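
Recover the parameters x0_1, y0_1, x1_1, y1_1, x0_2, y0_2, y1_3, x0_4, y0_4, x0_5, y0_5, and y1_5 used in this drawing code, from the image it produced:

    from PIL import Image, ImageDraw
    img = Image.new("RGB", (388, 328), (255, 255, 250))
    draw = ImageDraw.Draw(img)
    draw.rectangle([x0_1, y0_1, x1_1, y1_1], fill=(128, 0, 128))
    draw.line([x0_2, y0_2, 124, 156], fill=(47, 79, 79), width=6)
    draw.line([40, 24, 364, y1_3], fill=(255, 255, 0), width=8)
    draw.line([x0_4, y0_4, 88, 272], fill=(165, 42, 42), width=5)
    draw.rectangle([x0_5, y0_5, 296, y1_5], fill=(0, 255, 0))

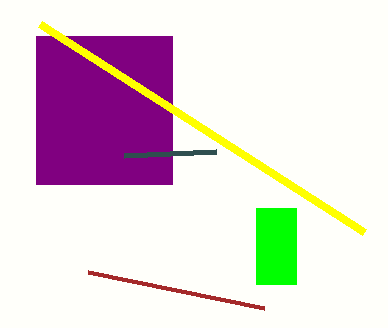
x0_1 = 36
y0_1 = 36
x1_1 = 172
y1_1 = 184
x0_2 = 216
y0_2 = 152
y1_3 = 232
x0_4 = 264
y0_4 = 308
x0_5 = 256
y0_5 = 208
y1_5 = 284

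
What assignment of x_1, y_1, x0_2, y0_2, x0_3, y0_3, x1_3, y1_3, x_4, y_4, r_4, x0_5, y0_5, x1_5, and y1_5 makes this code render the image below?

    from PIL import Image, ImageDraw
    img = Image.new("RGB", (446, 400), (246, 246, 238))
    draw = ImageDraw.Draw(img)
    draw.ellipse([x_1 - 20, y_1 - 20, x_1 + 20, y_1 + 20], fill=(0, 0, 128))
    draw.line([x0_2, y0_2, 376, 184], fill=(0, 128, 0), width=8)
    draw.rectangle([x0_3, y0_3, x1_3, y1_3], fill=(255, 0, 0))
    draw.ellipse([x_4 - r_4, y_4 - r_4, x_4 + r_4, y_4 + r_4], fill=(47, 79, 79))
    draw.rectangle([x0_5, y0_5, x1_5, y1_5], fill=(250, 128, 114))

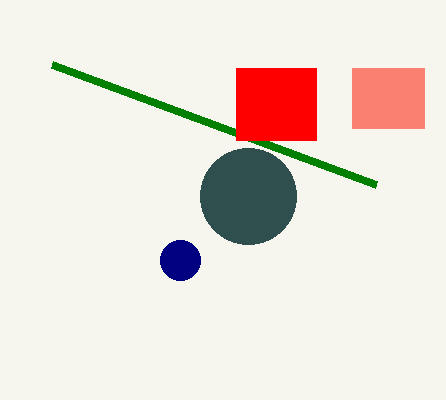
x_1 = 180
y_1 = 260
x0_2 = 52
y0_2 = 64
x0_3 = 236
y0_3 = 68
x1_3 = 316
y1_3 = 140
x_4 = 248
y_4 = 196
r_4 = 48
x0_5 = 352
y0_5 = 68
x1_5 = 424
y1_5 = 128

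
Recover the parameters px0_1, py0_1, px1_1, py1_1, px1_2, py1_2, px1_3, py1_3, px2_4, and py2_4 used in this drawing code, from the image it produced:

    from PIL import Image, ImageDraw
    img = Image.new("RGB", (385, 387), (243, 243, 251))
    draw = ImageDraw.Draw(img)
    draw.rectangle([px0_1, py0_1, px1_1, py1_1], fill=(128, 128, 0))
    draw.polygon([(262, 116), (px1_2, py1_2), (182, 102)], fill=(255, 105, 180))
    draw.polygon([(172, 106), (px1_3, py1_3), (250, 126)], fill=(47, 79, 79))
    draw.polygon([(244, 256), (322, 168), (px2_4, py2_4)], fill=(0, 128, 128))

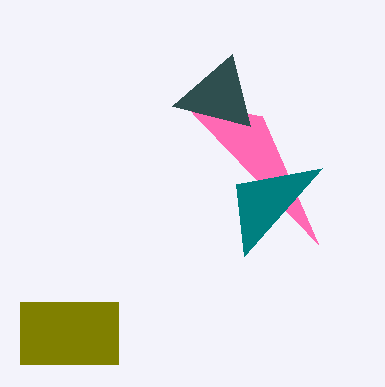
px0_1 = 20, py0_1 = 302, px1_1 = 118, py1_1 = 364, px1_2 = 318, py1_2 = 244, px1_3 = 232, py1_3 = 54, px2_4 = 236, py2_4 = 184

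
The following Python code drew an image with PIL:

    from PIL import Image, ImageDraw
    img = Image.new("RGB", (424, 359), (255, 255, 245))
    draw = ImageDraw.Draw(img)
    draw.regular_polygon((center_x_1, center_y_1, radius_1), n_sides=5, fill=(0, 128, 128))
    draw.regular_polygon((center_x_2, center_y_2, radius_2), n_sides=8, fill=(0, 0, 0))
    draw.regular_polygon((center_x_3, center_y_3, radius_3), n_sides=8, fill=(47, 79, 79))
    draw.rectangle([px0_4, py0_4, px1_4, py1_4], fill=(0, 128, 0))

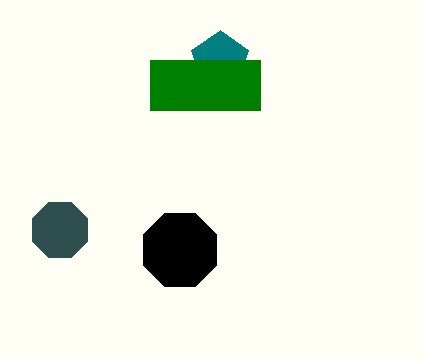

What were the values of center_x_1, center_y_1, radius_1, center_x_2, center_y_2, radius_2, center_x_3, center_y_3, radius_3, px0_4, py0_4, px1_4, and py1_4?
center_x_1 = 220, center_y_1 = 60, radius_1 = 30, center_x_2 = 180, center_y_2 = 250, radius_2 = 40, center_x_3 = 60, center_y_3 = 230, radius_3 = 30, px0_4 = 150, py0_4 = 60, px1_4 = 260, py1_4 = 110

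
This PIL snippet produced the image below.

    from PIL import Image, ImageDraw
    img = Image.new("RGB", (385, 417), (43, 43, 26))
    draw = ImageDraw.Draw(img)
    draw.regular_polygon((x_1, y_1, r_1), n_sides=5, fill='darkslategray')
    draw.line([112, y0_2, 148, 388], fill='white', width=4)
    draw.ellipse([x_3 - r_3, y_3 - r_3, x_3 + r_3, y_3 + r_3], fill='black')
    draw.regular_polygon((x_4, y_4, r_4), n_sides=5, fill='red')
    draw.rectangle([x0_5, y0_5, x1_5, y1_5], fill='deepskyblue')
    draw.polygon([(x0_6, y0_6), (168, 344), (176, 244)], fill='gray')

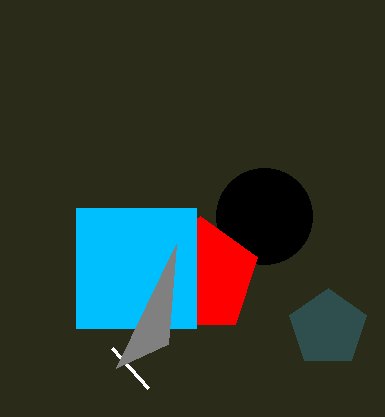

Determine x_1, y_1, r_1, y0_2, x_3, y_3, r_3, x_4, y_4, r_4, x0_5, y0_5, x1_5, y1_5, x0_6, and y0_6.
x_1 = 328, y_1 = 328, r_1 = 40, y0_2 = 348, x_3 = 264, y_3 = 216, r_3 = 48, x_4 = 200, y_4 = 276, r_4 = 60, x0_5 = 76, y0_5 = 208, x1_5 = 196, y1_5 = 328, x0_6 = 116, y0_6 = 368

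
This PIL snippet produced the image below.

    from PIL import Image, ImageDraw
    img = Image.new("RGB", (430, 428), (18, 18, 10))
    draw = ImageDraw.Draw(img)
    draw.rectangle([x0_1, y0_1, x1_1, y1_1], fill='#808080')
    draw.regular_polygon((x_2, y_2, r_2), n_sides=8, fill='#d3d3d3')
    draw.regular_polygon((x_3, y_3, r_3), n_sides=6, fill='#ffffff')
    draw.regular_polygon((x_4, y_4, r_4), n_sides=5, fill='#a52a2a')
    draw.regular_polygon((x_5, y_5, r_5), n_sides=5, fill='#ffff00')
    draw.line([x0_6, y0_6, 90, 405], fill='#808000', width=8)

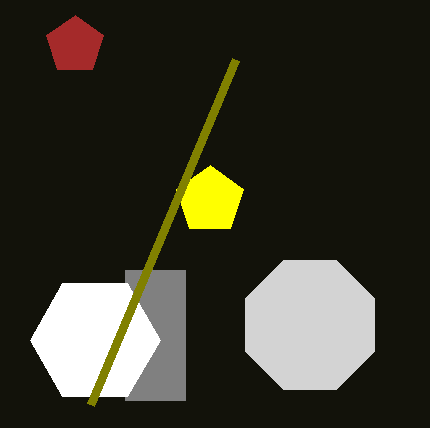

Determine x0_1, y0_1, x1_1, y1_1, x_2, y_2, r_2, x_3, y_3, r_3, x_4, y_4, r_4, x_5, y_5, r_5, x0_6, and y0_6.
x0_1 = 125, y0_1 = 270, x1_1 = 185, y1_1 = 400, x_2 = 310, y_2 = 325, r_2 = 70, x_3 = 95, y_3 = 340, r_3 = 65, x_4 = 75, y_4 = 45, r_4 = 30, x_5 = 210, y_5 = 200, r_5 = 35, x0_6 = 235, y0_6 = 60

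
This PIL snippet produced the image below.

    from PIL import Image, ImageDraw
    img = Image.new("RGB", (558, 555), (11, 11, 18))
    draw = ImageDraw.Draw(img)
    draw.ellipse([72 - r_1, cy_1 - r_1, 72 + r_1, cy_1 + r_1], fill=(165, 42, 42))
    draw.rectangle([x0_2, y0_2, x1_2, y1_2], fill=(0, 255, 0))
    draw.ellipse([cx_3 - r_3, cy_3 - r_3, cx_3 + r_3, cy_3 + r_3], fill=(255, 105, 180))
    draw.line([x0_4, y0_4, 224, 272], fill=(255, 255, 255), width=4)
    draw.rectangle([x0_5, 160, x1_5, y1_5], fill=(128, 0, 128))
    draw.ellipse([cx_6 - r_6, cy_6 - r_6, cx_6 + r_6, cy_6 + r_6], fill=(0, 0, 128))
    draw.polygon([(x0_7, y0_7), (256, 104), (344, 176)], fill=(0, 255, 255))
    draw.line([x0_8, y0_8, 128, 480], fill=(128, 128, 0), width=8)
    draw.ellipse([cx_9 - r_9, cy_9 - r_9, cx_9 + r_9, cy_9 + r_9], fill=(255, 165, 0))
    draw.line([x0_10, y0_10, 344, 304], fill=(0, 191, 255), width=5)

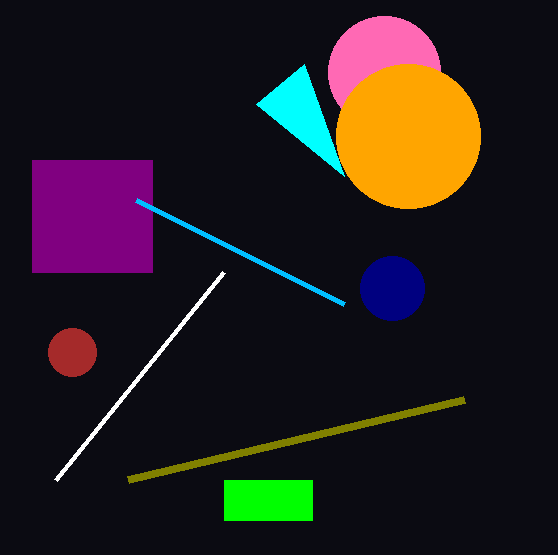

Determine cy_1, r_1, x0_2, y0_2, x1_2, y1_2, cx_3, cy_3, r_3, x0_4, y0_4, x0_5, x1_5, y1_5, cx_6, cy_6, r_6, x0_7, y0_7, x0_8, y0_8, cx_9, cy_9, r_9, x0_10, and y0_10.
cy_1 = 352; r_1 = 24; x0_2 = 224; y0_2 = 480; x1_2 = 312; y1_2 = 520; cx_3 = 384; cy_3 = 72; r_3 = 56; x0_4 = 56; y0_4 = 480; x0_5 = 32; x1_5 = 152; y1_5 = 272; cx_6 = 392; cy_6 = 288; r_6 = 32; x0_7 = 304; y0_7 = 64; x0_8 = 464; y0_8 = 400; cx_9 = 408; cy_9 = 136; r_9 = 72; x0_10 = 136; y0_10 = 200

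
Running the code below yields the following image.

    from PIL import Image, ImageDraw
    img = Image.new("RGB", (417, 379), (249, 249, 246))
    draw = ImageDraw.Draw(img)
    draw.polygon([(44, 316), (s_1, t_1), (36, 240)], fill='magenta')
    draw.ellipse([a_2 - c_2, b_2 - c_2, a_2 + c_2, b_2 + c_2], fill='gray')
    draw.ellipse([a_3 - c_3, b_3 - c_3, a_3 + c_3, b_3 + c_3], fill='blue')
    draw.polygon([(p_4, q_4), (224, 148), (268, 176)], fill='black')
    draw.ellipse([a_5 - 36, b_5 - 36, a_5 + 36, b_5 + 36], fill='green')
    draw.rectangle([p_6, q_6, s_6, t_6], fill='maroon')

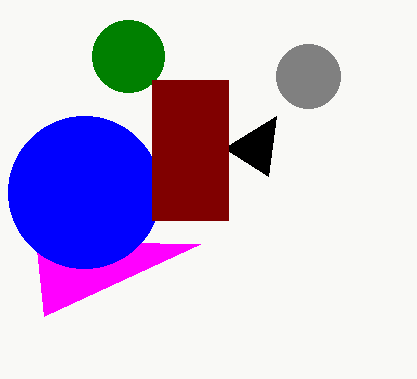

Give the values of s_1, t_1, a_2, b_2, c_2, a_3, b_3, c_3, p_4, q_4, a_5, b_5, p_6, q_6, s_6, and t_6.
s_1 = 200; t_1 = 244; a_2 = 308; b_2 = 76; c_2 = 32; a_3 = 84; b_3 = 192; c_3 = 76; p_4 = 276; q_4 = 116; a_5 = 128; b_5 = 56; p_6 = 152; q_6 = 80; s_6 = 228; t_6 = 220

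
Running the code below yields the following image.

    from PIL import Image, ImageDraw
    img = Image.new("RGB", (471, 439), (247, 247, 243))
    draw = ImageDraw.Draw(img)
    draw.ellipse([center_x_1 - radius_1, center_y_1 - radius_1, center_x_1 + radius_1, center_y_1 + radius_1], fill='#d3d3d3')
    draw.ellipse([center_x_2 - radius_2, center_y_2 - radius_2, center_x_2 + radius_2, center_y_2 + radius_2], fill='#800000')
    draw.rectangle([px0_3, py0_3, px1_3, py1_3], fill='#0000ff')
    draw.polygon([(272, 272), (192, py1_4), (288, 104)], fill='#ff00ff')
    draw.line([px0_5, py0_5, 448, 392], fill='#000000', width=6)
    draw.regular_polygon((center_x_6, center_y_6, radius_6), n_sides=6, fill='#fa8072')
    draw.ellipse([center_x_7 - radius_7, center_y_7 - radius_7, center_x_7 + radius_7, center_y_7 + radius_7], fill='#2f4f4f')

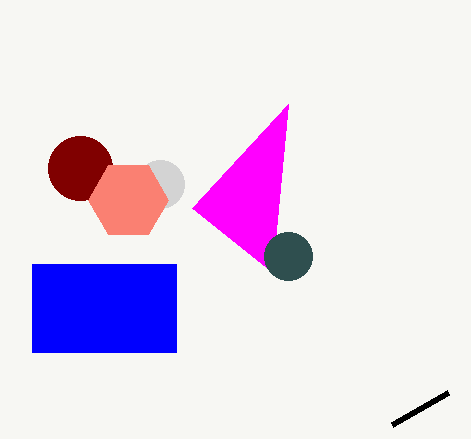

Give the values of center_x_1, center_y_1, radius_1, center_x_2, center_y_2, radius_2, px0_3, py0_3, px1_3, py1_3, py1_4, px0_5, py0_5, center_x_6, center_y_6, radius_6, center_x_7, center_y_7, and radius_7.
center_x_1 = 160
center_y_1 = 184
radius_1 = 24
center_x_2 = 80
center_y_2 = 168
radius_2 = 32
px0_3 = 32
py0_3 = 264
px1_3 = 176
py1_3 = 352
py1_4 = 208
px0_5 = 392
py0_5 = 424
center_x_6 = 128
center_y_6 = 200
radius_6 = 40
center_x_7 = 288
center_y_7 = 256
radius_7 = 24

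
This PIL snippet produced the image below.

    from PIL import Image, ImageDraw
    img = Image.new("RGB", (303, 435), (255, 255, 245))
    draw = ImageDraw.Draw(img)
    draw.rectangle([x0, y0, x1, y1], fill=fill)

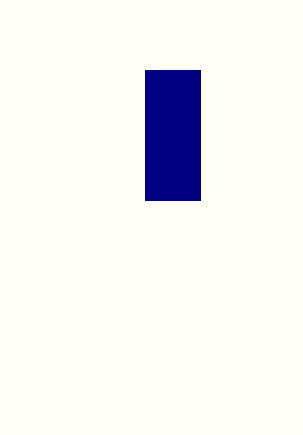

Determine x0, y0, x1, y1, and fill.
x0 = 145, y0 = 70, x1 = 200, y1 = 200, fill = 'navy'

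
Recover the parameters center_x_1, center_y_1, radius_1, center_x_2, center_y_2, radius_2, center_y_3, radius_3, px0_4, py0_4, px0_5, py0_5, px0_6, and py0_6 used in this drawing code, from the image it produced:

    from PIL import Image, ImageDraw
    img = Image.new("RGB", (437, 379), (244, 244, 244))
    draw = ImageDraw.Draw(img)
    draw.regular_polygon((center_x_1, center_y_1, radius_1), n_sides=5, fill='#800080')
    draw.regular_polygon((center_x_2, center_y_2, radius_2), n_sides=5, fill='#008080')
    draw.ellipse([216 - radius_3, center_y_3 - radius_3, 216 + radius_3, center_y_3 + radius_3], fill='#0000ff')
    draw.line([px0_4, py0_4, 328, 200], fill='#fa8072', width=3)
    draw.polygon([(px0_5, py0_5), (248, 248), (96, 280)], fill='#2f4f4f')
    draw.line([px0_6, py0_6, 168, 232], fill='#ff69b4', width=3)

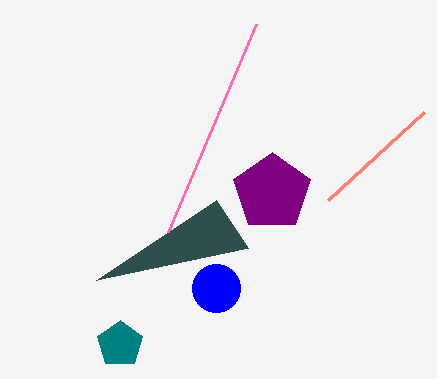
center_x_1 = 272
center_y_1 = 192
radius_1 = 40
center_x_2 = 120
center_y_2 = 344
radius_2 = 24
center_y_3 = 288
radius_3 = 24
px0_4 = 424
py0_4 = 112
px0_5 = 216
py0_5 = 200
px0_6 = 256
py0_6 = 24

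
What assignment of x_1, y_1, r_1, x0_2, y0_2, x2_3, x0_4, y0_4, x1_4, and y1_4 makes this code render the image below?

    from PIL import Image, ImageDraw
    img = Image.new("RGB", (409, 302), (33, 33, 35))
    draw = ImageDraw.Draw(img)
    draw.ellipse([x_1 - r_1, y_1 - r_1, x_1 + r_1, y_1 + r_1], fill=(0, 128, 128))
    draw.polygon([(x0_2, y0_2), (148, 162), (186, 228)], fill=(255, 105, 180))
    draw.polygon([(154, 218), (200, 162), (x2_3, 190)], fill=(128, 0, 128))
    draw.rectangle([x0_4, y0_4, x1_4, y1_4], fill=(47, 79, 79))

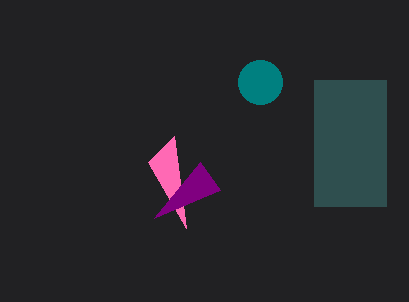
x_1 = 260, y_1 = 82, r_1 = 22, x0_2 = 174, y0_2 = 136, x2_3 = 220, x0_4 = 314, y0_4 = 80, x1_4 = 386, y1_4 = 206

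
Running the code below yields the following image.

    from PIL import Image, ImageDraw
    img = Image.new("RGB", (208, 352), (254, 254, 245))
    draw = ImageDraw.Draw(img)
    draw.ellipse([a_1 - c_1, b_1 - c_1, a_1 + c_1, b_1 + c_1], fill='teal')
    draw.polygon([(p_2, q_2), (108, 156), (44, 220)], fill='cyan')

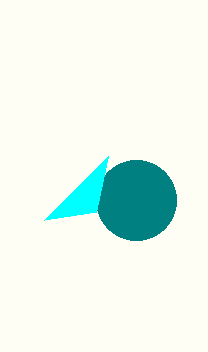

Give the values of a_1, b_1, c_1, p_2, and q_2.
a_1 = 136
b_1 = 200
c_1 = 40
p_2 = 96
q_2 = 212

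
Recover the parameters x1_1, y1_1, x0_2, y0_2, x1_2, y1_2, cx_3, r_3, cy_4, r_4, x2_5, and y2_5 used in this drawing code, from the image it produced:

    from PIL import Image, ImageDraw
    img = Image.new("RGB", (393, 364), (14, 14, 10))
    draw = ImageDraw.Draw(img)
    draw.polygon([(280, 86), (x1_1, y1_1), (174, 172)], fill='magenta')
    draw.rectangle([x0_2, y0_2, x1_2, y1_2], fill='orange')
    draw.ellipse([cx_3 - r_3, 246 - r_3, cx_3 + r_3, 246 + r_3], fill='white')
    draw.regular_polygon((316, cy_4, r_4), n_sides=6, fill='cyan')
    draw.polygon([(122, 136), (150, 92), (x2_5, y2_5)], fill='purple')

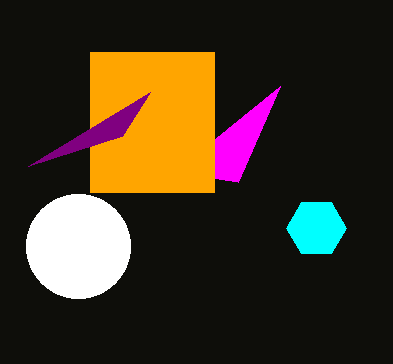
x1_1 = 238; y1_1 = 182; x0_2 = 90; y0_2 = 52; x1_2 = 214; y1_2 = 192; cx_3 = 78; r_3 = 52; cy_4 = 228; r_4 = 30; x2_5 = 28; y2_5 = 166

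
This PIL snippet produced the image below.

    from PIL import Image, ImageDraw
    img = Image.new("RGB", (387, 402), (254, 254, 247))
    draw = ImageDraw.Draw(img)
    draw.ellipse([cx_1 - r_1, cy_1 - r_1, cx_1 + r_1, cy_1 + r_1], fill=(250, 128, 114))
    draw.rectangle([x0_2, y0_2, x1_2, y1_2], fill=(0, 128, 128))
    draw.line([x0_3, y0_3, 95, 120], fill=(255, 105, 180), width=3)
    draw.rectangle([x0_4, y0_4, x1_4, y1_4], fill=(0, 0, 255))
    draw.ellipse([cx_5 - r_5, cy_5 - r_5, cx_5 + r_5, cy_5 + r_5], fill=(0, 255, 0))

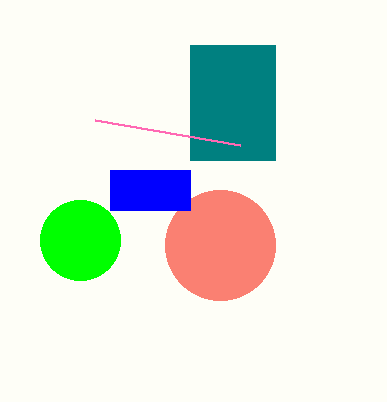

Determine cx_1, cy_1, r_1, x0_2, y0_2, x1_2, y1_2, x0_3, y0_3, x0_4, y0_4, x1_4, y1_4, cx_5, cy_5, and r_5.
cx_1 = 220
cy_1 = 245
r_1 = 55
x0_2 = 190
y0_2 = 45
x1_2 = 275
y1_2 = 160
x0_3 = 240
y0_3 = 145
x0_4 = 110
y0_4 = 170
x1_4 = 190
y1_4 = 210
cx_5 = 80
cy_5 = 240
r_5 = 40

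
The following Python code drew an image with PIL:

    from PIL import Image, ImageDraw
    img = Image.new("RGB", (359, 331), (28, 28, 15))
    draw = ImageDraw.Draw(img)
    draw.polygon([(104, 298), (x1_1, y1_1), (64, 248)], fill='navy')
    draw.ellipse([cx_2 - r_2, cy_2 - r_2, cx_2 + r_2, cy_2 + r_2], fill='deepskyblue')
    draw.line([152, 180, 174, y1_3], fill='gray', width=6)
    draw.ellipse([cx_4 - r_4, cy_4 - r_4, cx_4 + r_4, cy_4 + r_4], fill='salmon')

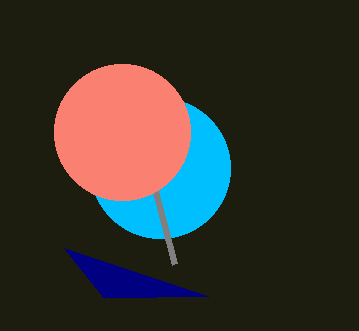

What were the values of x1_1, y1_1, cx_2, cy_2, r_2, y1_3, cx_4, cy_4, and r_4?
x1_1 = 208
y1_1 = 296
cx_2 = 160
cy_2 = 168
r_2 = 70
y1_3 = 264
cx_4 = 122
cy_4 = 132
r_4 = 68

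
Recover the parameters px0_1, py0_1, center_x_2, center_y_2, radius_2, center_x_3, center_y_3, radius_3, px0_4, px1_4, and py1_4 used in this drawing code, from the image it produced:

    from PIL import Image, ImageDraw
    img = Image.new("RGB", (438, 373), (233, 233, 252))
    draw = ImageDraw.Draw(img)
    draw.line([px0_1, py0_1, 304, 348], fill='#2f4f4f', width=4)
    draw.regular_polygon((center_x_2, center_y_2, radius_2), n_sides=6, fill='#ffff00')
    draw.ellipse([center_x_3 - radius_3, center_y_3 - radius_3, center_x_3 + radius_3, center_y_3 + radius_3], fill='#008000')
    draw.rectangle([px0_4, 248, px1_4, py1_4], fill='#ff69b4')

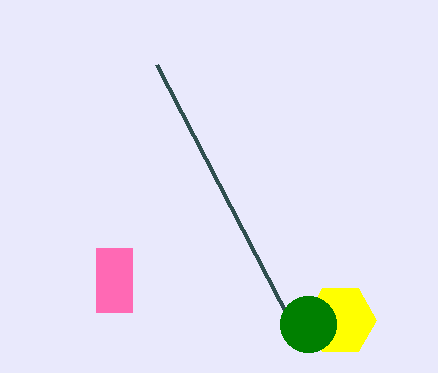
px0_1 = 156, py0_1 = 64, center_x_2 = 340, center_y_2 = 320, radius_2 = 36, center_x_3 = 308, center_y_3 = 324, radius_3 = 28, px0_4 = 96, px1_4 = 132, py1_4 = 312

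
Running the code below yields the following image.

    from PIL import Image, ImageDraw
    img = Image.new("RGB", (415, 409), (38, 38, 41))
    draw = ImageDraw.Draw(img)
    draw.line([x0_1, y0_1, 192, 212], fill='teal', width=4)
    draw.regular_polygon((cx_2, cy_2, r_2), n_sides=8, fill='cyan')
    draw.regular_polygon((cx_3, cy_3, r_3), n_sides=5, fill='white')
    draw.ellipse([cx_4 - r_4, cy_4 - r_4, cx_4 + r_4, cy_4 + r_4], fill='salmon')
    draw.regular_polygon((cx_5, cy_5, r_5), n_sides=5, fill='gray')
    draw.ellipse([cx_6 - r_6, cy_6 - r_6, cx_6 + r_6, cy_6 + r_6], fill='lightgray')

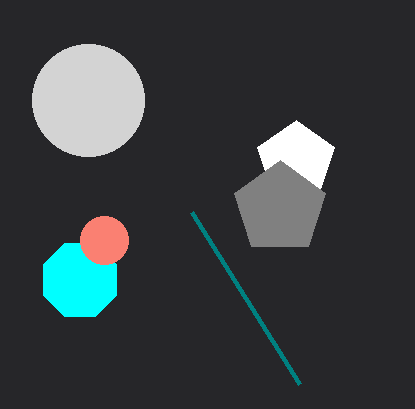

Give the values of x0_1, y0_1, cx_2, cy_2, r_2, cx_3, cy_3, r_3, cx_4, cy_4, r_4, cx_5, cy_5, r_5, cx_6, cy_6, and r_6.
x0_1 = 300
y0_1 = 384
cx_2 = 80
cy_2 = 280
r_2 = 40
cx_3 = 296
cy_3 = 160
r_3 = 40
cx_4 = 104
cy_4 = 240
r_4 = 24
cx_5 = 280
cy_5 = 208
r_5 = 48
cx_6 = 88
cy_6 = 100
r_6 = 56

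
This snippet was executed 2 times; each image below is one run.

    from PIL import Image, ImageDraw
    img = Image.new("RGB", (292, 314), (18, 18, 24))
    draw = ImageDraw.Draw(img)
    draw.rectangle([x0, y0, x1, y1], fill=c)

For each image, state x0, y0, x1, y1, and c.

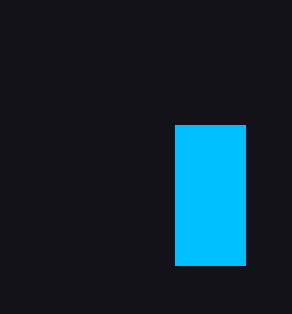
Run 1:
x0 = 175; y0 = 125; x1 = 245; y1 = 265; c = 'deepskyblue'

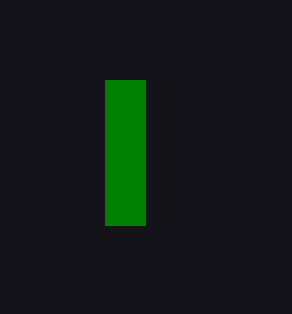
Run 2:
x0 = 105, y0 = 80, x1 = 145, y1 = 225, c = 'green'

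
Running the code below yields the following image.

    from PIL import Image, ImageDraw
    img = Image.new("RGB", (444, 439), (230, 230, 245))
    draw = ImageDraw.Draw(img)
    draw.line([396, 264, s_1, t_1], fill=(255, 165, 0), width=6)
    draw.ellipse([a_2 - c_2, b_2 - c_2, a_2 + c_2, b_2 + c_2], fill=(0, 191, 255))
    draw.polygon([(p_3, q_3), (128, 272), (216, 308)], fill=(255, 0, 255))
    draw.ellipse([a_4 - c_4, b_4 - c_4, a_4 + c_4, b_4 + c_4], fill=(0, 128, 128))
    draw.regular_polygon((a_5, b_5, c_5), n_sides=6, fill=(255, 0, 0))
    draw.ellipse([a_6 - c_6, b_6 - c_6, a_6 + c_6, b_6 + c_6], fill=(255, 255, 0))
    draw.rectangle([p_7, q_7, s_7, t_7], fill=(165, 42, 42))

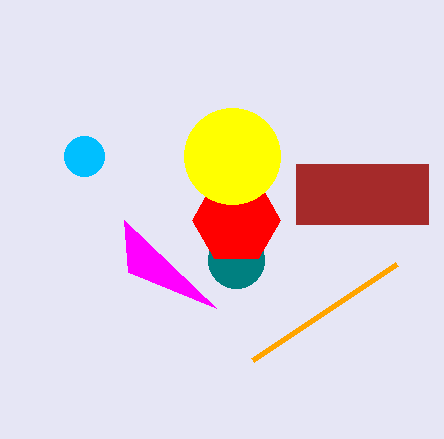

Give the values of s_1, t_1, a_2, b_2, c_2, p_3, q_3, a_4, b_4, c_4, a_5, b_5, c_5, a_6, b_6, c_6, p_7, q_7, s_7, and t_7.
s_1 = 252, t_1 = 360, a_2 = 84, b_2 = 156, c_2 = 20, p_3 = 124, q_3 = 220, a_4 = 236, b_4 = 260, c_4 = 28, a_5 = 236, b_5 = 220, c_5 = 44, a_6 = 232, b_6 = 156, c_6 = 48, p_7 = 296, q_7 = 164, s_7 = 428, t_7 = 224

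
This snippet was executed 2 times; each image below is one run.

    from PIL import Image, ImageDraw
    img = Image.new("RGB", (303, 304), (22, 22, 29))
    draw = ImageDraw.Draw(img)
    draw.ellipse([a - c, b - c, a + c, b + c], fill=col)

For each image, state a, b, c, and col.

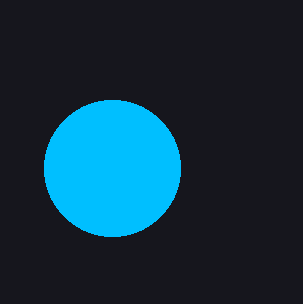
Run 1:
a = 112; b = 168; c = 68; col = 'deepskyblue'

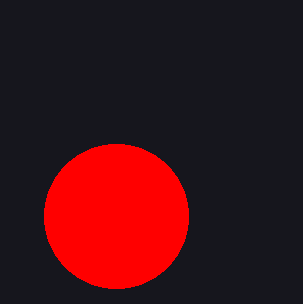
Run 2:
a = 116
b = 216
c = 72
col = 'red'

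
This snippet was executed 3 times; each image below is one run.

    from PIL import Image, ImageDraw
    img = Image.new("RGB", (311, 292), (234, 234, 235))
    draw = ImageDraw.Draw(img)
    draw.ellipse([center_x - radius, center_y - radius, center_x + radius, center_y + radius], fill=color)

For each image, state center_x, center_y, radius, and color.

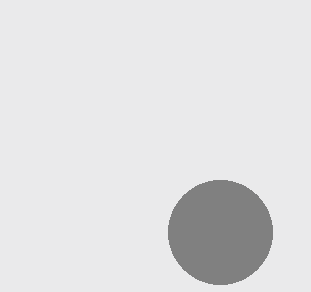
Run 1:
center_x = 220, center_y = 232, radius = 52, color = 'gray'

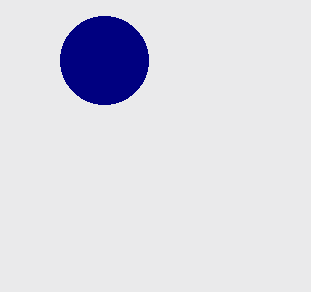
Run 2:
center_x = 104, center_y = 60, radius = 44, color = 'navy'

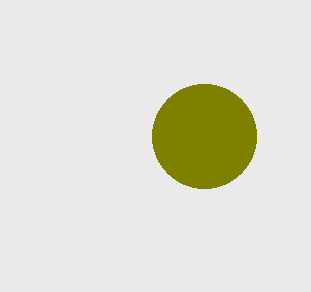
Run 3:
center_x = 204, center_y = 136, radius = 52, color = 'olive'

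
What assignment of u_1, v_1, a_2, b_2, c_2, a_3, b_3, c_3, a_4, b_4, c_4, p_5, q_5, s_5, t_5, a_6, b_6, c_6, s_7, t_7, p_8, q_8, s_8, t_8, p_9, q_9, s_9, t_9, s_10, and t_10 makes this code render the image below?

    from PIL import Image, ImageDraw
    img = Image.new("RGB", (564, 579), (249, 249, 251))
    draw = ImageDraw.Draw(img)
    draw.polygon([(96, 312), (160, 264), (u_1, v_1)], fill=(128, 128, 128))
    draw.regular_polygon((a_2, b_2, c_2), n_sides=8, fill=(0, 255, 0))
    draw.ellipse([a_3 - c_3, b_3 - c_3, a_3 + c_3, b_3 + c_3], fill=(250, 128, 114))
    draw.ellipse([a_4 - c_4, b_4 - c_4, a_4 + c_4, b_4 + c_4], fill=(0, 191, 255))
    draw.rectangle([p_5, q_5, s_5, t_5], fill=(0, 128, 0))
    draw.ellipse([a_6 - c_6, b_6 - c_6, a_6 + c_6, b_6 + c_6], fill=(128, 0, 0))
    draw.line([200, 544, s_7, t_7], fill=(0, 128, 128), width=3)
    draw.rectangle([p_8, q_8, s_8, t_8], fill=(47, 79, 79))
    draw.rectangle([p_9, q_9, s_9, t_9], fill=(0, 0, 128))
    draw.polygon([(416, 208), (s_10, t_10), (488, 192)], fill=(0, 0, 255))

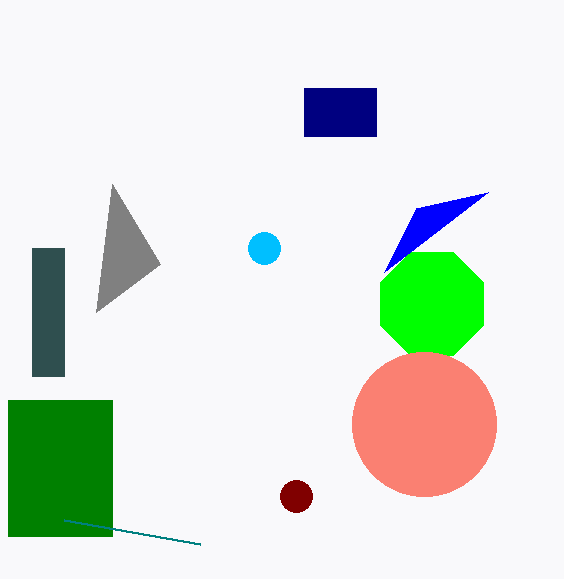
u_1 = 112, v_1 = 184, a_2 = 432, b_2 = 304, c_2 = 56, a_3 = 424, b_3 = 424, c_3 = 72, a_4 = 264, b_4 = 248, c_4 = 16, p_5 = 8, q_5 = 400, s_5 = 112, t_5 = 536, a_6 = 296, b_6 = 496, c_6 = 16, s_7 = 64, t_7 = 520, p_8 = 32, q_8 = 248, s_8 = 64, t_8 = 376, p_9 = 304, q_9 = 88, s_9 = 376, t_9 = 136, s_10 = 384, t_10 = 272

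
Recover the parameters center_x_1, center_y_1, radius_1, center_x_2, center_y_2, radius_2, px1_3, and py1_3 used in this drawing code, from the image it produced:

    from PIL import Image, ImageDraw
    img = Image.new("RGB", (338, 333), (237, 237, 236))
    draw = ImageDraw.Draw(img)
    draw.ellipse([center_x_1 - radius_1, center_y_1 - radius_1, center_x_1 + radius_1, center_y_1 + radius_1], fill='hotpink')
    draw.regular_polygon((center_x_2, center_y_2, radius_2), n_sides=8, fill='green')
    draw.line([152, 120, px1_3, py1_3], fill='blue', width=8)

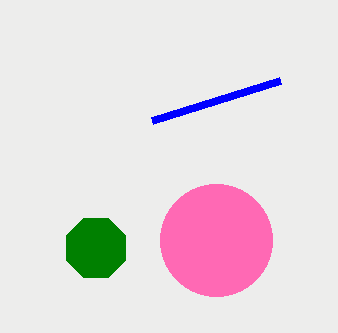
center_x_1 = 216; center_y_1 = 240; radius_1 = 56; center_x_2 = 96; center_y_2 = 248; radius_2 = 32; px1_3 = 280; py1_3 = 80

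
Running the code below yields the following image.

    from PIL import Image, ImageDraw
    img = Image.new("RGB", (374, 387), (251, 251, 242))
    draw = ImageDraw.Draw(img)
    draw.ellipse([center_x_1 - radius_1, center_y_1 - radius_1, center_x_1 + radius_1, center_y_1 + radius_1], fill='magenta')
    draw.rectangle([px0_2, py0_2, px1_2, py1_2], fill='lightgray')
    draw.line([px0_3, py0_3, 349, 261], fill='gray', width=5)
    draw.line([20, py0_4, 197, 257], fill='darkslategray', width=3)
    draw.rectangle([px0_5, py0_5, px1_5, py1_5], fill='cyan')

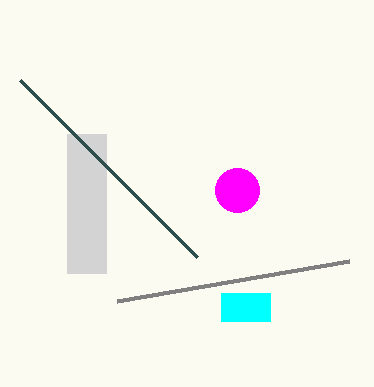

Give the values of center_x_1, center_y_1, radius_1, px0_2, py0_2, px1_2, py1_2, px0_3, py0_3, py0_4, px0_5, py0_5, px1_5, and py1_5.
center_x_1 = 237; center_y_1 = 190; radius_1 = 22; px0_2 = 67; py0_2 = 134; px1_2 = 106; py1_2 = 273; px0_3 = 117; py0_3 = 301; py0_4 = 80; px0_5 = 221; py0_5 = 293; px1_5 = 270; py1_5 = 321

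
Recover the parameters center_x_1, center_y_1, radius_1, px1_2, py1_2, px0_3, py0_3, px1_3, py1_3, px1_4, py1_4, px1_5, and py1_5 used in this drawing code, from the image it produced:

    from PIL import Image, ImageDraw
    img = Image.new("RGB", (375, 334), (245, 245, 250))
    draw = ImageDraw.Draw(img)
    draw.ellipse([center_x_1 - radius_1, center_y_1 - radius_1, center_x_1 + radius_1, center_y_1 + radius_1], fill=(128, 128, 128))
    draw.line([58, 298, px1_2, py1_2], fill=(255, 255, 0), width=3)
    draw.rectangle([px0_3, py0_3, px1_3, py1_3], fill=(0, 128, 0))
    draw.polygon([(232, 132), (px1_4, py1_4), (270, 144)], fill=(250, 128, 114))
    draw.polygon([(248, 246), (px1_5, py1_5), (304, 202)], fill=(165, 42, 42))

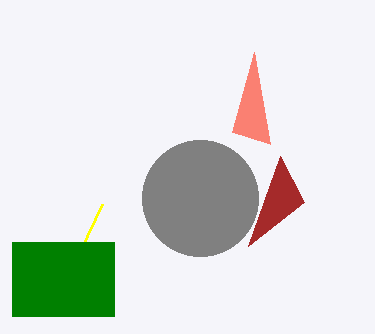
center_x_1 = 200
center_y_1 = 198
radius_1 = 58
px1_2 = 102
py1_2 = 204
px0_3 = 12
py0_3 = 242
px1_3 = 114
py1_3 = 316
px1_4 = 254
py1_4 = 52
px1_5 = 280
py1_5 = 156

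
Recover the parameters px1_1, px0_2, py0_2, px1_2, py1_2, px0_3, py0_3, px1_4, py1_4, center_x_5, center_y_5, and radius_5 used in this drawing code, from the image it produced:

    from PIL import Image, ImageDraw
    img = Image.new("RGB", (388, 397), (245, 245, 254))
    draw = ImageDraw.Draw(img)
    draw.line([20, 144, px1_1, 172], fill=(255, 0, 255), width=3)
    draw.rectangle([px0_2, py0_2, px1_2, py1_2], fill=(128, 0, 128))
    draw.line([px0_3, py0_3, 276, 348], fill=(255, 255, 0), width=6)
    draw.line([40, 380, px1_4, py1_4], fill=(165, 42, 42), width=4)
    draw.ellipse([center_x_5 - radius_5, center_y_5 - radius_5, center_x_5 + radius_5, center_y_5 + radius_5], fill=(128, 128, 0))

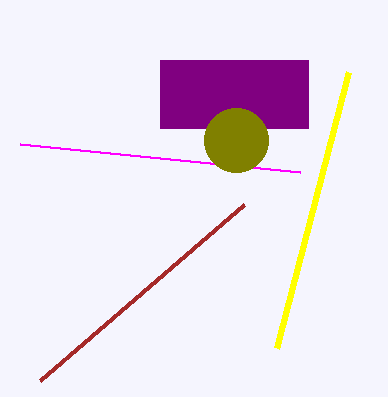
px1_1 = 300, px0_2 = 160, py0_2 = 60, px1_2 = 308, py1_2 = 128, px0_3 = 348, py0_3 = 72, px1_4 = 244, py1_4 = 204, center_x_5 = 236, center_y_5 = 140, radius_5 = 32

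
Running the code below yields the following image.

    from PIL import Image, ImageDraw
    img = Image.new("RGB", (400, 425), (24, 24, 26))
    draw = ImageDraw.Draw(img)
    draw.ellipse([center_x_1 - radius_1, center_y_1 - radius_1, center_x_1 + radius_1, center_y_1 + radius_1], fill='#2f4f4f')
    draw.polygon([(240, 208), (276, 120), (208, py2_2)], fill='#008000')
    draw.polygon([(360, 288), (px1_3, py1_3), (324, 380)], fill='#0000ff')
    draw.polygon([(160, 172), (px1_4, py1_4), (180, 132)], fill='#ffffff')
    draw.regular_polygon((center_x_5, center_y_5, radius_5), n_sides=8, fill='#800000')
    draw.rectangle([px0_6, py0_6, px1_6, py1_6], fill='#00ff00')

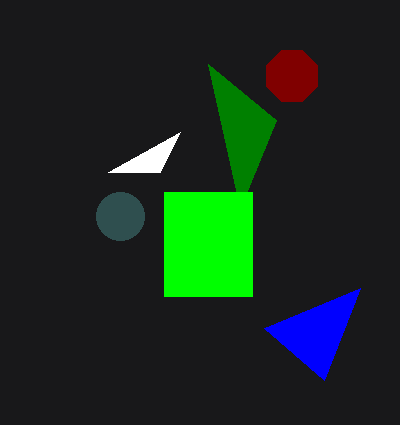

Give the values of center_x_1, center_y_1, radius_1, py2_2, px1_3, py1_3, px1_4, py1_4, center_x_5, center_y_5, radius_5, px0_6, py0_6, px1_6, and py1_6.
center_x_1 = 120
center_y_1 = 216
radius_1 = 24
py2_2 = 64
px1_3 = 264
py1_3 = 328
px1_4 = 108
py1_4 = 172
center_x_5 = 292
center_y_5 = 76
radius_5 = 28
px0_6 = 164
py0_6 = 192
px1_6 = 252
py1_6 = 296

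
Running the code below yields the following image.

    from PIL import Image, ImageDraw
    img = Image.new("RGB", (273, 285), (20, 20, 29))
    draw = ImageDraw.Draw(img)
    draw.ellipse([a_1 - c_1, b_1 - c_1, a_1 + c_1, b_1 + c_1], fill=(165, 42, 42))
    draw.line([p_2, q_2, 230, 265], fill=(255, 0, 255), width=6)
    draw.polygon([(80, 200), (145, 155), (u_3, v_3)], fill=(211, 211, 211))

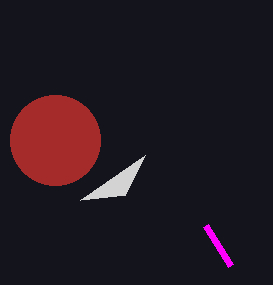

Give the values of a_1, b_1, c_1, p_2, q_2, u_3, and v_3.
a_1 = 55
b_1 = 140
c_1 = 45
p_2 = 205
q_2 = 225
u_3 = 125
v_3 = 195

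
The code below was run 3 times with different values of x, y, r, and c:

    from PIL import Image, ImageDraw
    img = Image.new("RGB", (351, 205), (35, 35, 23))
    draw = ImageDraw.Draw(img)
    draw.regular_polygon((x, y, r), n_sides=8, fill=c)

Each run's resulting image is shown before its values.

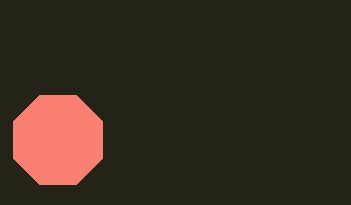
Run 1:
x = 58, y = 140, r = 48, c = 'salmon'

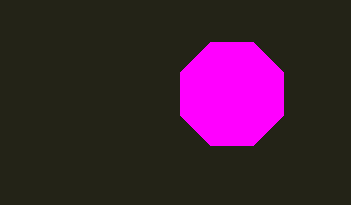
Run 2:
x = 232; y = 94; r = 56; c = 'magenta'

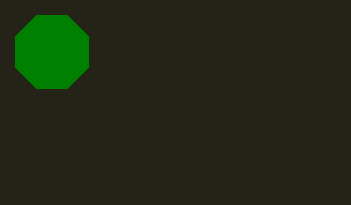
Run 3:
x = 52; y = 52; r = 40; c = 'green'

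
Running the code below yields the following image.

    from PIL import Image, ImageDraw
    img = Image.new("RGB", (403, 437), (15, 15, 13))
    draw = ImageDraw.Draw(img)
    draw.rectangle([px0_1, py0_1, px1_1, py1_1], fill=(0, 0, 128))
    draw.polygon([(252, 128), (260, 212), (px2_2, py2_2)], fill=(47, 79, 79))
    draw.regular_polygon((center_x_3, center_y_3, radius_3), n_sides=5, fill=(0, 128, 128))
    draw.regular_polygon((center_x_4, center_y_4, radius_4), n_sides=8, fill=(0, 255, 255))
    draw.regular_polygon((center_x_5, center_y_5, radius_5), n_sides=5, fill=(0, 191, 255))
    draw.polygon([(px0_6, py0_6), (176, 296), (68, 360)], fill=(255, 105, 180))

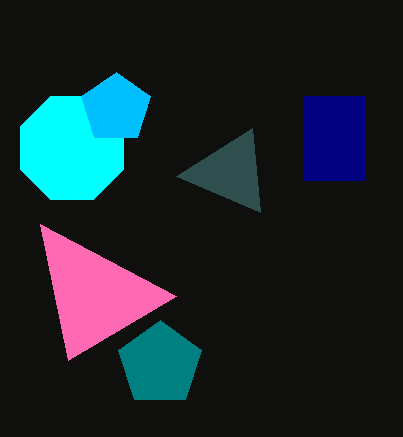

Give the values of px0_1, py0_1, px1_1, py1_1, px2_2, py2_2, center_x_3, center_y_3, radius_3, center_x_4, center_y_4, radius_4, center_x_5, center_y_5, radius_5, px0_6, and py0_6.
px0_1 = 304
py0_1 = 96
px1_1 = 364
py1_1 = 180
px2_2 = 176
py2_2 = 176
center_x_3 = 160
center_y_3 = 364
radius_3 = 44
center_x_4 = 72
center_y_4 = 148
radius_4 = 56
center_x_5 = 116
center_y_5 = 108
radius_5 = 36
px0_6 = 40
py0_6 = 224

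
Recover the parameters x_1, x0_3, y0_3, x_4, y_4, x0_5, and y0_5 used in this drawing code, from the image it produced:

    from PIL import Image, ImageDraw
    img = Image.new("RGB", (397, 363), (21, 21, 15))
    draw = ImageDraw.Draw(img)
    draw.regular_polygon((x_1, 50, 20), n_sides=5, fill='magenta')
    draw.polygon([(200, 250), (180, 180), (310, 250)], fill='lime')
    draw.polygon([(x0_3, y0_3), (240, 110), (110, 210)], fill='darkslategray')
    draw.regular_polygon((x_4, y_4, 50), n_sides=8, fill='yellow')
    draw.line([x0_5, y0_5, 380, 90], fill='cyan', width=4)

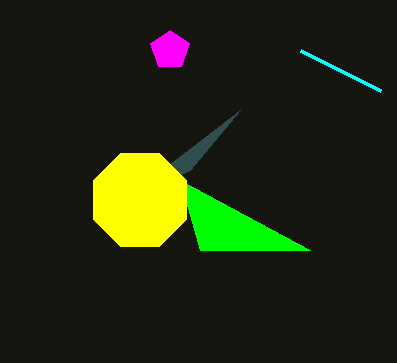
x_1 = 170, x0_3 = 190, y0_3 = 170, x_4 = 140, y_4 = 200, x0_5 = 300, y0_5 = 50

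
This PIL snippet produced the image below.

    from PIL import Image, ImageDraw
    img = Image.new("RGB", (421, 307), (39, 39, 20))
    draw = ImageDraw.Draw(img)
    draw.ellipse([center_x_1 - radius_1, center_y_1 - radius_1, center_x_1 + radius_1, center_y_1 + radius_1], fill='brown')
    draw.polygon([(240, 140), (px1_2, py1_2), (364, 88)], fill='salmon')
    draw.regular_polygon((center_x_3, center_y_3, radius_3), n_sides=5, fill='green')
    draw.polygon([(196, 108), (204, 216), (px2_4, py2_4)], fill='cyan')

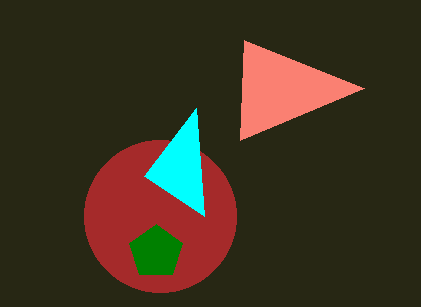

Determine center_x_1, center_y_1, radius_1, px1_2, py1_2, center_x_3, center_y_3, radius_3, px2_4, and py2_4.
center_x_1 = 160, center_y_1 = 216, radius_1 = 76, px1_2 = 244, py1_2 = 40, center_x_3 = 156, center_y_3 = 252, radius_3 = 28, px2_4 = 144, py2_4 = 176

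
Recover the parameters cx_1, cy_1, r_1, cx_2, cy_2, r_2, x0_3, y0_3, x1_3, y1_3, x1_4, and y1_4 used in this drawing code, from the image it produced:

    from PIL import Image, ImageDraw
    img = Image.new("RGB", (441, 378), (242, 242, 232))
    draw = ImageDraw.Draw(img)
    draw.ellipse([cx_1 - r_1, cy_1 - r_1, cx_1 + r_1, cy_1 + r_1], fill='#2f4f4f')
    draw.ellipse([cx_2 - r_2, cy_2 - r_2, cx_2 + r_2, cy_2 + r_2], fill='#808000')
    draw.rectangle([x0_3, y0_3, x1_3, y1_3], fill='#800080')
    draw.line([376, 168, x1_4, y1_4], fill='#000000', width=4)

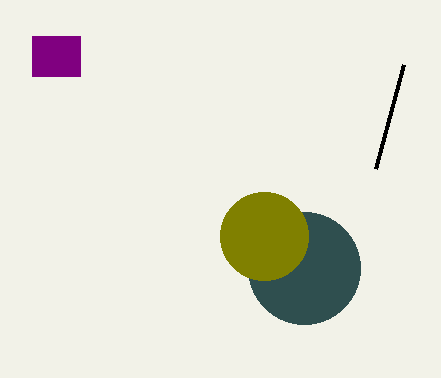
cx_1 = 304; cy_1 = 268; r_1 = 56; cx_2 = 264; cy_2 = 236; r_2 = 44; x0_3 = 32; y0_3 = 36; x1_3 = 80; y1_3 = 76; x1_4 = 404; y1_4 = 64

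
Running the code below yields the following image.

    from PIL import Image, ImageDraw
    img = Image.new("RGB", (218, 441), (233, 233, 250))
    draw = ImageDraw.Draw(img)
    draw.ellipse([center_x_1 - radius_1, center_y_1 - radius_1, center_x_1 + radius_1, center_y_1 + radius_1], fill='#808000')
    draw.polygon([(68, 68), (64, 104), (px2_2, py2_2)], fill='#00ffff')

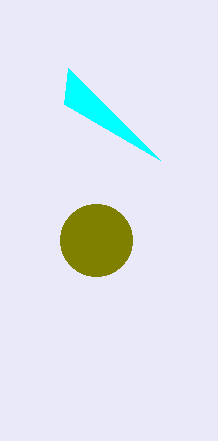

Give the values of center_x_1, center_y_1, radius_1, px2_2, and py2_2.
center_x_1 = 96, center_y_1 = 240, radius_1 = 36, px2_2 = 160, py2_2 = 160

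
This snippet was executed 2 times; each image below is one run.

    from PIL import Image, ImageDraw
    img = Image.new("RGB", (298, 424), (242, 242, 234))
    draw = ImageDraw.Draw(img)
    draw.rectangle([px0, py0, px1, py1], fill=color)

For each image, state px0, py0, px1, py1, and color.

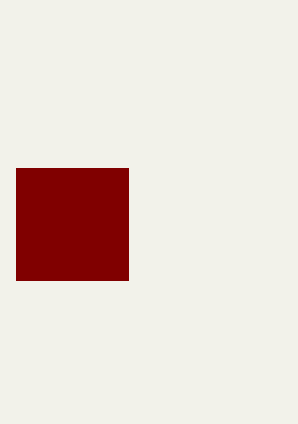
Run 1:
px0 = 16, py0 = 168, px1 = 128, py1 = 280, color = 'maroon'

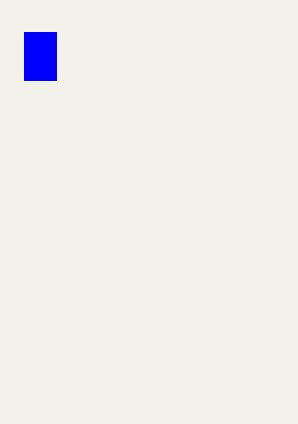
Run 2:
px0 = 24; py0 = 32; px1 = 56; py1 = 80; color = 'blue'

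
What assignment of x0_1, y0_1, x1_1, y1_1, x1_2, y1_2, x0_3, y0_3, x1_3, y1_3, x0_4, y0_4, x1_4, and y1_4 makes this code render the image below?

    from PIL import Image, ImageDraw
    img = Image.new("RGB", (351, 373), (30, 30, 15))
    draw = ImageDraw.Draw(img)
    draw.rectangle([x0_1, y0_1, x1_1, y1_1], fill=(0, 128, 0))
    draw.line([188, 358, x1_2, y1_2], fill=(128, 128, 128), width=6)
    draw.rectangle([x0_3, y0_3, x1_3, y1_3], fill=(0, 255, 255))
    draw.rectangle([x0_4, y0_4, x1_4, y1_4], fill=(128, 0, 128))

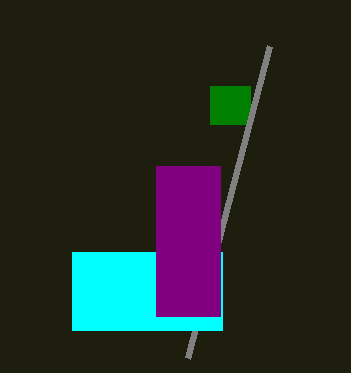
x0_1 = 210; y0_1 = 86; x1_1 = 250; y1_1 = 124; x1_2 = 270; y1_2 = 46; x0_3 = 72; y0_3 = 252; x1_3 = 222; y1_3 = 330; x0_4 = 156; y0_4 = 166; x1_4 = 220; y1_4 = 316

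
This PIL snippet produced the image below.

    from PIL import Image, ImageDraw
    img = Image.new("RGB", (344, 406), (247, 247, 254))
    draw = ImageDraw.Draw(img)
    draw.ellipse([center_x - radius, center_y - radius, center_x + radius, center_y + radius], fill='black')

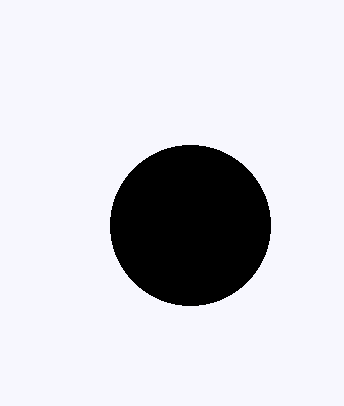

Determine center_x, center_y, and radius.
center_x = 190
center_y = 225
radius = 80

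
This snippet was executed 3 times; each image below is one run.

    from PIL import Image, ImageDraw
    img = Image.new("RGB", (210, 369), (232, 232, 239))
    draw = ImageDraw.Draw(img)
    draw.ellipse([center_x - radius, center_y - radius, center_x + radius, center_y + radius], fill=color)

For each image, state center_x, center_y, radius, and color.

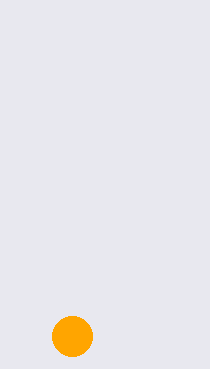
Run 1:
center_x = 72; center_y = 336; radius = 20; color = 'orange'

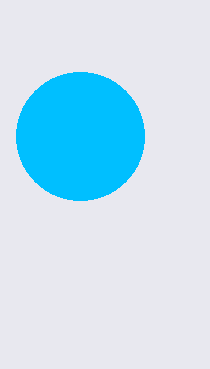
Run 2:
center_x = 80
center_y = 136
radius = 64
color = 'deepskyblue'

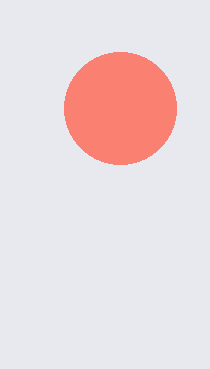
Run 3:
center_x = 120
center_y = 108
radius = 56
color = 'salmon'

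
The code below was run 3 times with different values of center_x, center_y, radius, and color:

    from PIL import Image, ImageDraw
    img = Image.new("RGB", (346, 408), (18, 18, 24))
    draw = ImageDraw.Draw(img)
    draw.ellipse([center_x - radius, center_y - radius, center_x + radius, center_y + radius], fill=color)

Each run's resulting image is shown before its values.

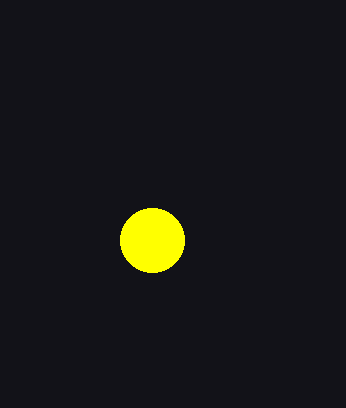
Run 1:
center_x = 152, center_y = 240, radius = 32, color = 'yellow'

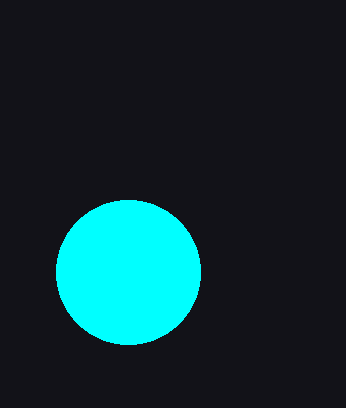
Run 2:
center_x = 128; center_y = 272; radius = 72; color = 'cyan'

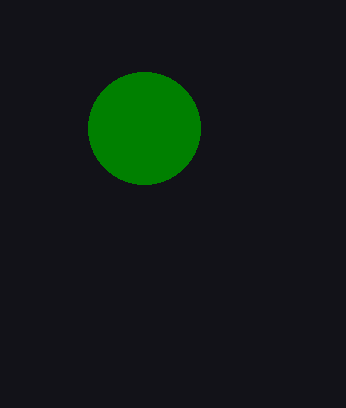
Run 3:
center_x = 144
center_y = 128
radius = 56
color = 'green'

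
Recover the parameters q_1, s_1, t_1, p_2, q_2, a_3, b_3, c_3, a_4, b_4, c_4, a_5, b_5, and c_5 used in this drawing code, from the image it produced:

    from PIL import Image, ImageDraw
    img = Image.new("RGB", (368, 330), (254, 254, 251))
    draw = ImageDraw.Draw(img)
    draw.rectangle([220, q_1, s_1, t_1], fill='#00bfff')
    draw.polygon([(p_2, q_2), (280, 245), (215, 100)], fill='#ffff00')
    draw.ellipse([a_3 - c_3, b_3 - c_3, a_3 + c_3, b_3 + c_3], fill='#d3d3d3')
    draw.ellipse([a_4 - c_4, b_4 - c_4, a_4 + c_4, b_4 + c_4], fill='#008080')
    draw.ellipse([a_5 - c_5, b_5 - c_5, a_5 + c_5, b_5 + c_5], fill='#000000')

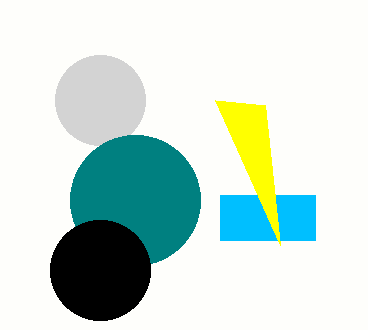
q_1 = 195
s_1 = 315
t_1 = 240
p_2 = 265
q_2 = 105
a_3 = 100
b_3 = 100
c_3 = 45
a_4 = 135
b_4 = 200
c_4 = 65
a_5 = 100
b_5 = 270
c_5 = 50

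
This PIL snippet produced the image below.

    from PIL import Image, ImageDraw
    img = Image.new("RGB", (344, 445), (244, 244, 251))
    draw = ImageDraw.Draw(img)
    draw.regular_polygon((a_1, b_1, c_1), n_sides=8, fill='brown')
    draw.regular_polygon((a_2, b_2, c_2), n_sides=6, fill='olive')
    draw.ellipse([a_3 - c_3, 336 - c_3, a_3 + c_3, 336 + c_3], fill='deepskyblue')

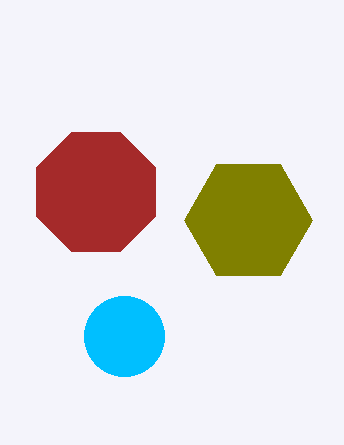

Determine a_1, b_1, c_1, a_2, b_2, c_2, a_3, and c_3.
a_1 = 96; b_1 = 192; c_1 = 64; a_2 = 248; b_2 = 220; c_2 = 64; a_3 = 124; c_3 = 40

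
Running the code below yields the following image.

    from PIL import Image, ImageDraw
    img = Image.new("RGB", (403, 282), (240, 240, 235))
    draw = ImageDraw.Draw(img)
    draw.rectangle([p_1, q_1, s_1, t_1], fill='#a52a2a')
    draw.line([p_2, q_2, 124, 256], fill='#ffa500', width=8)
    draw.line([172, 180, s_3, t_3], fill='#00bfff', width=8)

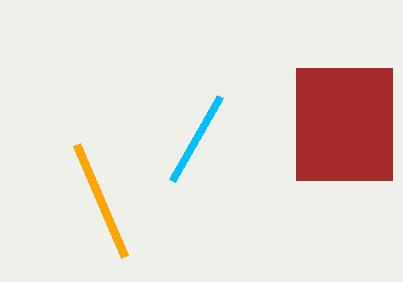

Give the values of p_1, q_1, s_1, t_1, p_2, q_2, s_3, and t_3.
p_1 = 296, q_1 = 68, s_1 = 392, t_1 = 180, p_2 = 76, q_2 = 144, s_3 = 220, t_3 = 96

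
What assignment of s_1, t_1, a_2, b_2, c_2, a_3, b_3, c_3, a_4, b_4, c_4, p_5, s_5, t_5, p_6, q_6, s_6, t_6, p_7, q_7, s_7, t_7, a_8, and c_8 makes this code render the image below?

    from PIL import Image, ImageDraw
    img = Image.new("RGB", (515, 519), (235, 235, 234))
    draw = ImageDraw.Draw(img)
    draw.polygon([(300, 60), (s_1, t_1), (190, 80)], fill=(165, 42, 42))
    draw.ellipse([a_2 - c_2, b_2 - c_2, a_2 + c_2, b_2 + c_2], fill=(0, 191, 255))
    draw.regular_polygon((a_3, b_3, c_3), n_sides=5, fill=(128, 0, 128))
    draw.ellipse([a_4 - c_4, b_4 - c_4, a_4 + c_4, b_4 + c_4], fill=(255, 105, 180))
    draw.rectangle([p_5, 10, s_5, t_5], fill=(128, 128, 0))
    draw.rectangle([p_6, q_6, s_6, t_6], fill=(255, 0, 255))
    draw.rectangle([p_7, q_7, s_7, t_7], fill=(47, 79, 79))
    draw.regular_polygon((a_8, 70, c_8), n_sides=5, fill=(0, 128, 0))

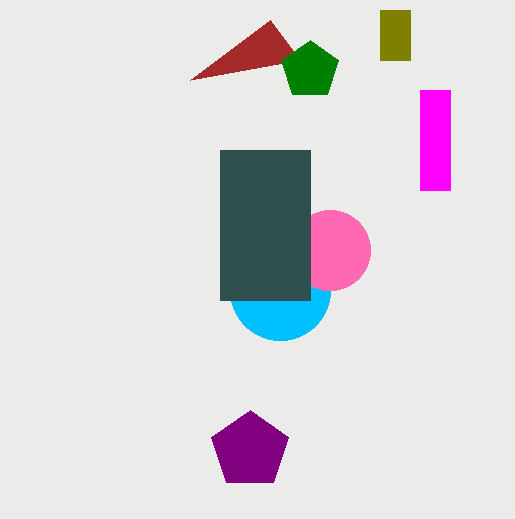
s_1 = 270; t_1 = 20; a_2 = 280; b_2 = 290; c_2 = 50; a_3 = 250; b_3 = 450; c_3 = 40; a_4 = 330; b_4 = 250; c_4 = 40; p_5 = 380; s_5 = 410; t_5 = 60; p_6 = 420; q_6 = 90; s_6 = 450; t_6 = 190; p_7 = 220; q_7 = 150; s_7 = 310; t_7 = 300; a_8 = 310; c_8 = 30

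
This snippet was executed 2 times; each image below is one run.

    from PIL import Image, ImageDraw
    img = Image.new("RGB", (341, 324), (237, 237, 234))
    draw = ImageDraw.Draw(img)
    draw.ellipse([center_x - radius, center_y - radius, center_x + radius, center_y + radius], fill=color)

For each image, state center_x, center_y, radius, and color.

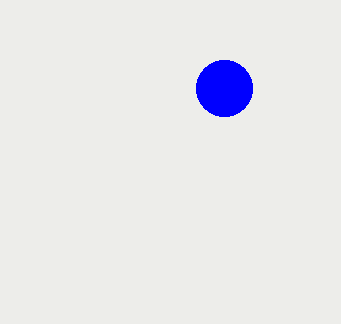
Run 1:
center_x = 224, center_y = 88, radius = 28, color = 'blue'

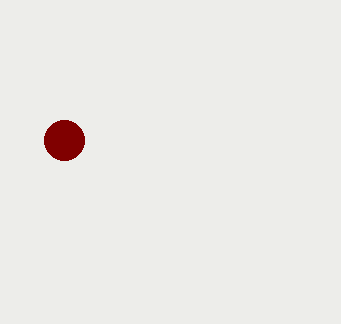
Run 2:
center_x = 64
center_y = 140
radius = 20
color = 'maroon'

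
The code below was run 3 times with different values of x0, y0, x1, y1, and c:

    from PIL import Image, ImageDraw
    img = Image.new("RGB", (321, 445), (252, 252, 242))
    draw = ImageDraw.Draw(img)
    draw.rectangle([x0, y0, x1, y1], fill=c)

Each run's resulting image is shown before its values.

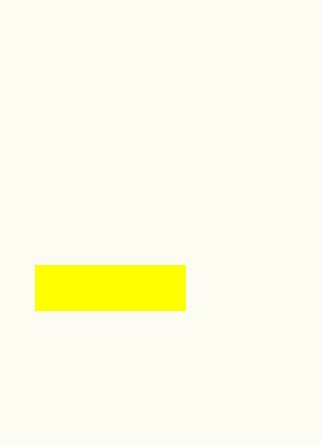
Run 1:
x0 = 35
y0 = 265
x1 = 185
y1 = 310
c = 'yellow'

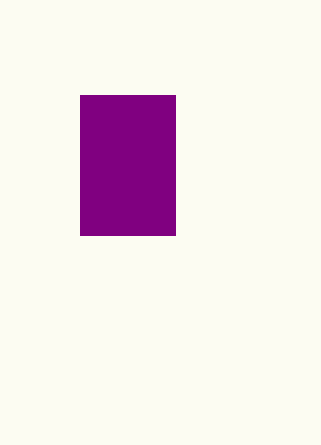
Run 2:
x0 = 80
y0 = 95
x1 = 175
y1 = 235
c = 'purple'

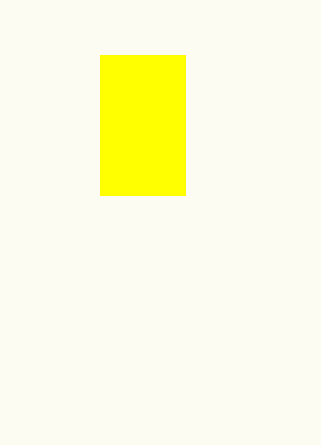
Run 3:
x0 = 100
y0 = 55
x1 = 185
y1 = 195
c = 'yellow'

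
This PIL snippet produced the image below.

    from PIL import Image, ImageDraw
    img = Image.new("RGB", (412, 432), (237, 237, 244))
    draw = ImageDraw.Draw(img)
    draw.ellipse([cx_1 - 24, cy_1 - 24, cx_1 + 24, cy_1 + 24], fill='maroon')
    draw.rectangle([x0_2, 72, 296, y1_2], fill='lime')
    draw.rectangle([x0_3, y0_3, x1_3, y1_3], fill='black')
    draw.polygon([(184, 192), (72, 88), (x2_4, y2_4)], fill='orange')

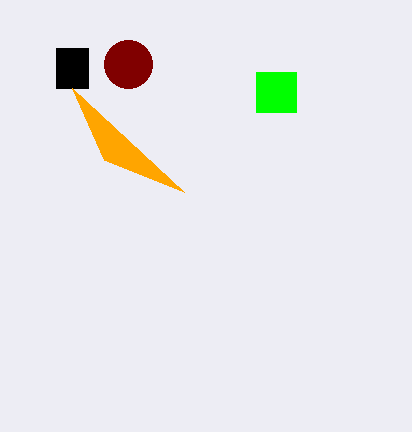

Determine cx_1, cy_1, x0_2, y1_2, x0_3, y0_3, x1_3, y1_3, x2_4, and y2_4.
cx_1 = 128
cy_1 = 64
x0_2 = 256
y1_2 = 112
x0_3 = 56
y0_3 = 48
x1_3 = 88
y1_3 = 88
x2_4 = 104
y2_4 = 160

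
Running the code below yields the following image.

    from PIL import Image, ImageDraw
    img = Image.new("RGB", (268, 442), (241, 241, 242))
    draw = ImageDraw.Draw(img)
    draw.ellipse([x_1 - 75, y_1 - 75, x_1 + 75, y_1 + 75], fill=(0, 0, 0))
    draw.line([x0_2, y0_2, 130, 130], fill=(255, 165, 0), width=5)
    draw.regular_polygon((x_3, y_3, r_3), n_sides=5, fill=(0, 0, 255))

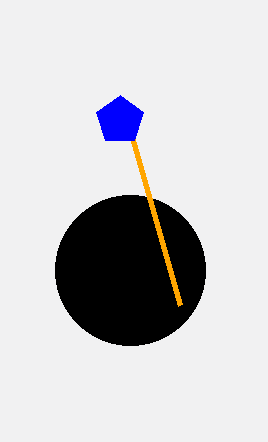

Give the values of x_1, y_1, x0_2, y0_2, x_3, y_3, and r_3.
x_1 = 130; y_1 = 270; x0_2 = 180; y0_2 = 305; x_3 = 120; y_3 = 120; r_3 = 25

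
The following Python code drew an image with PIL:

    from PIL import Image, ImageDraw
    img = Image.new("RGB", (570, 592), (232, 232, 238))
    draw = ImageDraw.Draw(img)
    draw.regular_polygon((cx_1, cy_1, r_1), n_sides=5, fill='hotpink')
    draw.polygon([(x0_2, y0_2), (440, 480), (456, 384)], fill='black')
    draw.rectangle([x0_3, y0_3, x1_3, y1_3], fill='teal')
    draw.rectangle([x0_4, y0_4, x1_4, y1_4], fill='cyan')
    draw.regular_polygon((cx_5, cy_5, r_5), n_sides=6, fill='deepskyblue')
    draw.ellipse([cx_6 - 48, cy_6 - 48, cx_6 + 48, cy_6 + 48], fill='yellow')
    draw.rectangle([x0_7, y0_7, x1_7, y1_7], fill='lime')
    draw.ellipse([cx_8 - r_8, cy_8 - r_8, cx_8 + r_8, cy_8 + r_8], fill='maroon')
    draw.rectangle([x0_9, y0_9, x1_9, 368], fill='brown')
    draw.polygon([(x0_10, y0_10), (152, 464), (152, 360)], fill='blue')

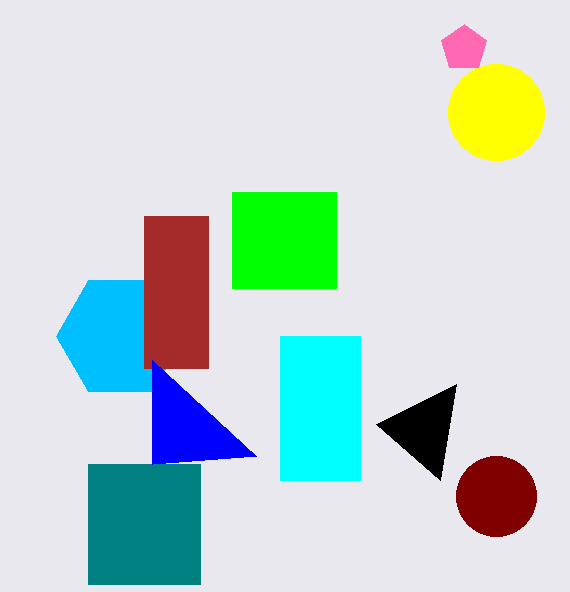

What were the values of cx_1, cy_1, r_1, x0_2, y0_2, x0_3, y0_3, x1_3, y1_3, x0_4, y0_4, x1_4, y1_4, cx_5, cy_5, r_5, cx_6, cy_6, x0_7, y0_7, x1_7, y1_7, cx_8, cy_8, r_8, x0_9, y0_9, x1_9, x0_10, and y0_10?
cx_1 = 464; cy_1 = 48; r_1 = 24; x0_2 = 376; y0_2 = 424; x0_3 = 88; y0_3 = 464; x1_3 = 200; y1_3 = 584; x0_4 = 280; y0_4 = 336; x1_4 = 360; y1_4 = 480; cx_5 = 120; cy_5 = 336; r_5 = 64; cx_6 = 496; cy_6 = 112; x0_7 = 232; y0_7 = 192; x1_7 = 336; y1_7 = 288; cx_8 = 496; cy_8 = 496; r_8 = 40; x0_9 = 144; y0_9 = 216; x1_9 = 208; x0_10 = 256; y0_10 = 456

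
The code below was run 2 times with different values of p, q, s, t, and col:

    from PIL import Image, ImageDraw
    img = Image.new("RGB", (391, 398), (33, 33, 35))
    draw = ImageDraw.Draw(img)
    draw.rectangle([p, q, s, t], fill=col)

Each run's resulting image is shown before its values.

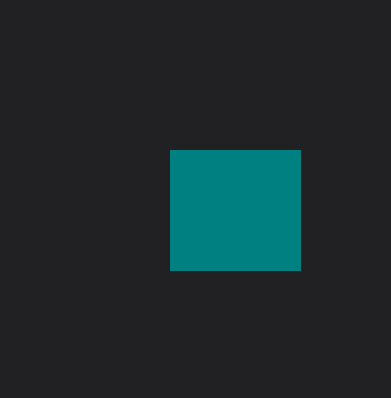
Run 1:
p = 170
q = 150
s = 300
t = 270
col = 'teal'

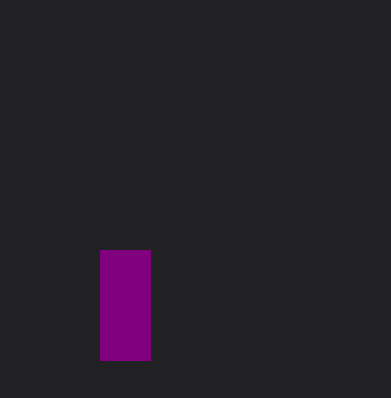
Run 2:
p = 100, q = 250, s = 150, t = 360, col = 'purple'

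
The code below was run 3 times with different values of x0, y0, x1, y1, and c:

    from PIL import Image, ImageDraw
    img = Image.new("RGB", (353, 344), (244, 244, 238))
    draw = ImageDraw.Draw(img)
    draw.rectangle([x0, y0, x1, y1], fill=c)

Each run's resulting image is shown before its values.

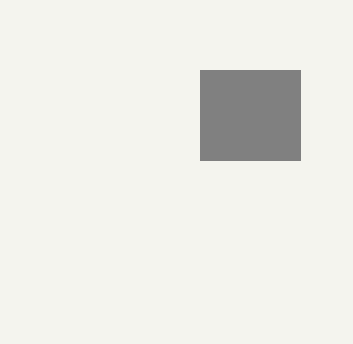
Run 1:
x0 = 200, y0 = 70, x1 = 300, y1 = 160, c = 'gray'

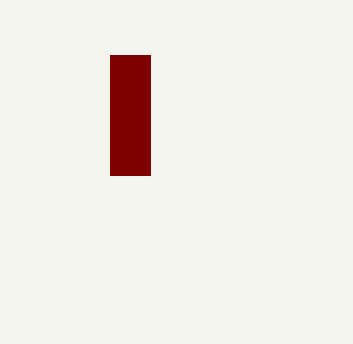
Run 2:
x0 = 110; y0 = 55; x1 = 150; y1 = 175; c = 'maroon'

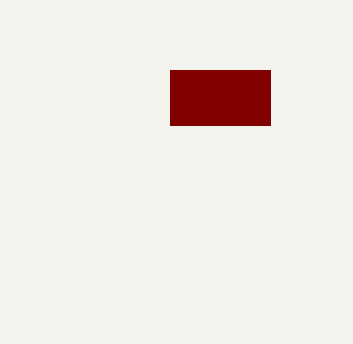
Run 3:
x0 = 170
y0 = 70
x1 = 270
y1 = 125
c = 'maroon'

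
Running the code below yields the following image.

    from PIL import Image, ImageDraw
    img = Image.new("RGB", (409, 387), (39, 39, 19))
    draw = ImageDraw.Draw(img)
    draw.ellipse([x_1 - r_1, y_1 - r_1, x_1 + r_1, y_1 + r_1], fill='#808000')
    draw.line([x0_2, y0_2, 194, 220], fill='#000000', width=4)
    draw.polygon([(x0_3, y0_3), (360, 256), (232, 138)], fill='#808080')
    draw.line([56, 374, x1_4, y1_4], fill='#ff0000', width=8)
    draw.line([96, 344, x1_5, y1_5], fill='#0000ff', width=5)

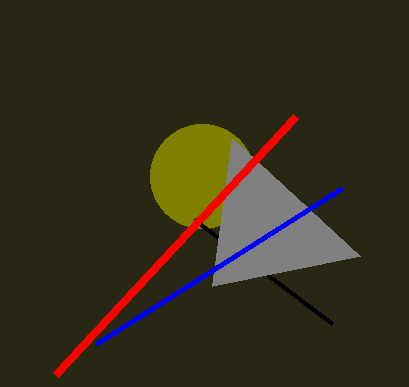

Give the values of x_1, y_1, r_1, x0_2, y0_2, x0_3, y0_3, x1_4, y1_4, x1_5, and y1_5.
x_1 = 202, y_1 = 176, r_1 = 52, x0_2 = 332, y0_2 = 324, x0_3 = 212, y0_3 = 286, x1_4 = 296, y1_4 = 116, x1_5 = 342, y1_5 = 188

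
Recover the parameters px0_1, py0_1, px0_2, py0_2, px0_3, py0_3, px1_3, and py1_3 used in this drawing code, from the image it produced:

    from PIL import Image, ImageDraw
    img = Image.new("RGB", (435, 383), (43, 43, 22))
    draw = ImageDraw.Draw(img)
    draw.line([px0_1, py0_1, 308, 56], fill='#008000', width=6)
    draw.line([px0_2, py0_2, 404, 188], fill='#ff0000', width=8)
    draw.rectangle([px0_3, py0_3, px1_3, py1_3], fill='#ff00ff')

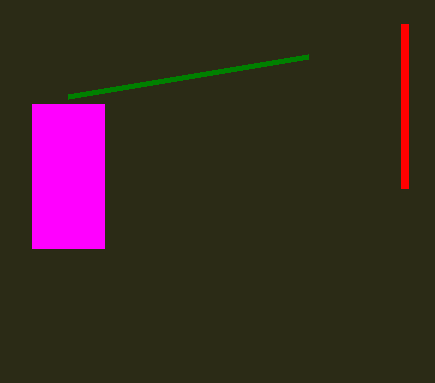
px0_1 = 68, py0_1 = 96, px0_2 = 404, py0_2 = 24, px0_3 = 32, py0_3 = 104, px1_3 = 104, py1_3 = 248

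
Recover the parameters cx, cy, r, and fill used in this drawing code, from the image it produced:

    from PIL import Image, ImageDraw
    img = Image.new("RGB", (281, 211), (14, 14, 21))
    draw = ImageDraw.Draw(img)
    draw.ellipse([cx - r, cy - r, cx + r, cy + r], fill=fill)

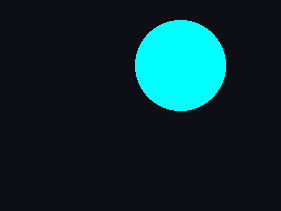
cx = 180
cy = 65
r = 45
fill = 'cyan'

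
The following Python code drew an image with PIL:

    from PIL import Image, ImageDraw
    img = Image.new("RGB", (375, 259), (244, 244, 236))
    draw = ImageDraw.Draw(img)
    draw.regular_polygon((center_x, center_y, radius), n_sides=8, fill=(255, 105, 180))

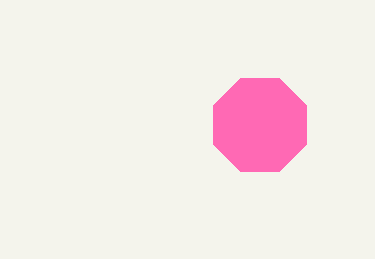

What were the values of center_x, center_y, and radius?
center_x = 260; center_y = 125; radius = 50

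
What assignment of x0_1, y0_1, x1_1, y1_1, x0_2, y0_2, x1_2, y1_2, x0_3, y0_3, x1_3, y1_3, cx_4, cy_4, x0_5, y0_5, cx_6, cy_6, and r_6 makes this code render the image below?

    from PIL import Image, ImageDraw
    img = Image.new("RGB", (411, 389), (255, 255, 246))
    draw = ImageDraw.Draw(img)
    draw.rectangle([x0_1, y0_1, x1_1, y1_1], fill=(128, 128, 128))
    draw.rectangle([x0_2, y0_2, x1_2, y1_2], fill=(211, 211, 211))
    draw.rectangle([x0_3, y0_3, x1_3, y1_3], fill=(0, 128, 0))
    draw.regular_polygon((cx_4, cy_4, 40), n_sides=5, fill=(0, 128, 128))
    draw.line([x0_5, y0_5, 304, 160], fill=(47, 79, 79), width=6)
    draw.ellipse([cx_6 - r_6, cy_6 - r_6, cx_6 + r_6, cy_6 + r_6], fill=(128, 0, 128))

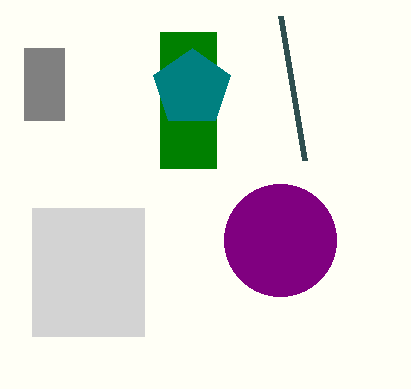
x0_1 = 24, y0_1 = 48, x1_1 = 64, y1_1 = 120, x0_2 = 32, y0_2 = 208, x1_2 = 144, y1_2 = 336, x0_3 = 160, y0_3 = 32, x1_3 = 216, y1_3 = 168, cx_4 = 192, cy_4 = 88, x0_5 = 280, y0_5 = 16, cx_6 = 280, cy_6 = 240, r_6 = 56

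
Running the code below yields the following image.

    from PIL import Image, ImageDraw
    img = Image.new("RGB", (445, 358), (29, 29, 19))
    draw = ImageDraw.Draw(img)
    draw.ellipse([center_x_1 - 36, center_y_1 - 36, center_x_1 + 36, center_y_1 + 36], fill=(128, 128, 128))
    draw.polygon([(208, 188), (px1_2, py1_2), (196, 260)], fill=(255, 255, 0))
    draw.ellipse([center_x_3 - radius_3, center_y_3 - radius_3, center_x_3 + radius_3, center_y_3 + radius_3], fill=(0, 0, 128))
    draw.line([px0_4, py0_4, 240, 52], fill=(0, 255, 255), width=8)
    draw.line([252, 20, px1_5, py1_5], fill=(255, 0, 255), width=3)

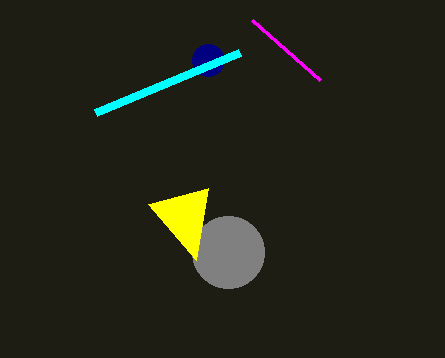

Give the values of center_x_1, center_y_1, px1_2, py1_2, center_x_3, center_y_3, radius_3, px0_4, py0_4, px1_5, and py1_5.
center_x_1 = 228; center_y_1 = 252; px1_2 = 148; py1_2 = 204; center_x_3 = 208; center_y_3 = 60; radius_3 = 16; px0_4 = 96; py0_4 = 112; px1_5 = 320; py1_5 = 80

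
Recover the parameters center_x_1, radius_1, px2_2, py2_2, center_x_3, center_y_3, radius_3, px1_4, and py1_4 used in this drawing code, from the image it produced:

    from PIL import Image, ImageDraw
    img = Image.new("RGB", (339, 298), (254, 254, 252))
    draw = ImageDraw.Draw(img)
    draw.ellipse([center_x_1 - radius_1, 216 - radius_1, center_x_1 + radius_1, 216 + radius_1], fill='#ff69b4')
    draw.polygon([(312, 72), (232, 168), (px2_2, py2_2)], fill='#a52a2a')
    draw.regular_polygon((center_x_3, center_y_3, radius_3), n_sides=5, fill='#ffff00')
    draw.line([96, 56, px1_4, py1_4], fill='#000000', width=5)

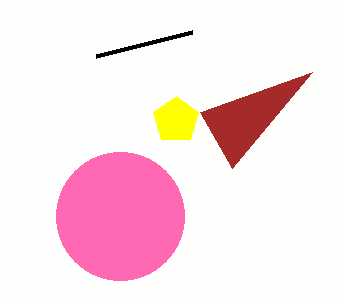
center_x_1 = 120, radius_1 = 64, px2_2 = 200, py2_2 = 112, center_x_3 = 176, center_y_3 = 120, radius_3 = 24, px1_4 = 192, py1_4 = 32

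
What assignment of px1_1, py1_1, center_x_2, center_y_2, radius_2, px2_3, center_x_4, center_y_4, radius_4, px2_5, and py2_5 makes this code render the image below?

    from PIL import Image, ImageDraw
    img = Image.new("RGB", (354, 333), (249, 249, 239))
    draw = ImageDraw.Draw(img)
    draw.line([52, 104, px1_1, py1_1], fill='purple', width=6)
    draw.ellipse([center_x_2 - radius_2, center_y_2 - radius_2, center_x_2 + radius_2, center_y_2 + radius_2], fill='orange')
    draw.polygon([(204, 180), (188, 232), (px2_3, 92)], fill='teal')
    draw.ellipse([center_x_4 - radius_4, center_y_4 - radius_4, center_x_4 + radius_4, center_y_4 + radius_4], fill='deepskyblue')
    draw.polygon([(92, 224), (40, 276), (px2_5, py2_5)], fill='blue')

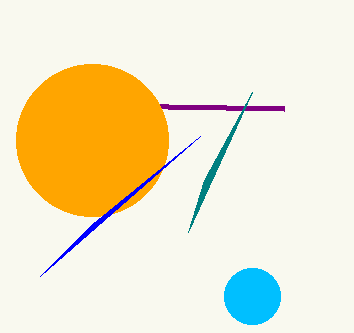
px1_1 = 284, py1_1 = 108, center_x_2 = 92, center_y_2 = 140, radius_2 = 76, px2_3 = 252, center_x_4 = 252, center_y_4 = 296, radius_4 = 28, px2_5 = 200, py2_5 = 136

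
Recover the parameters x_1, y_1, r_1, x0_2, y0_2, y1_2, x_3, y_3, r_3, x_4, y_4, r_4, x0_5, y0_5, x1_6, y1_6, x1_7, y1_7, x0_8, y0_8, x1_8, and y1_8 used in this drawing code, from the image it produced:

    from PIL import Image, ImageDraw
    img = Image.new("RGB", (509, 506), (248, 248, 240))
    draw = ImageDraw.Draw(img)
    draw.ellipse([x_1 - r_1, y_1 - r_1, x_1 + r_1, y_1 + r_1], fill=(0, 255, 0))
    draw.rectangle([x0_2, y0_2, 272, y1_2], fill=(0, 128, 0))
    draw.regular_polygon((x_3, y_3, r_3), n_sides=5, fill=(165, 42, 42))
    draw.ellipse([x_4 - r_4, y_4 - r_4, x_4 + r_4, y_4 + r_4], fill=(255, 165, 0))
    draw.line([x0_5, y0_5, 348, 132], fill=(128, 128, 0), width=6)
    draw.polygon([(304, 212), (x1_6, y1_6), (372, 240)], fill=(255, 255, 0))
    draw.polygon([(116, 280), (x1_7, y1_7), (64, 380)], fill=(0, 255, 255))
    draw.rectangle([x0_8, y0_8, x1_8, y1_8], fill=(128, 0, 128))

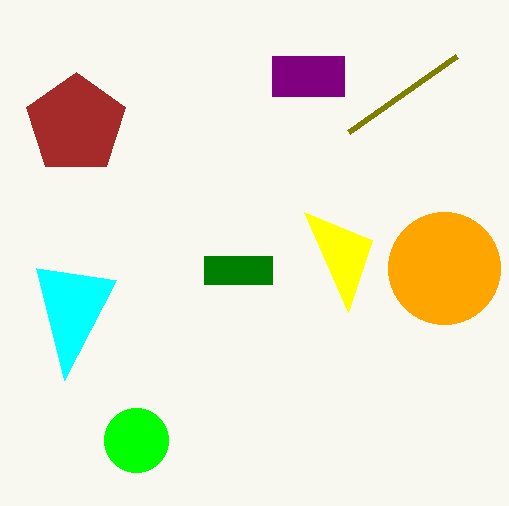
x_1 = 136; y_1 = 440; r_1 = 32; x0_2 = 204; y0_2 = 256; y1_2 = 284; x_3 = 76; y_3 = 124; r_3 = 52; x_4 = 444; y_4 = 268; r_4 = 56; x0_5 = 456; y0_5 = 56; x1_6 = 348; y1_6 = 312; x1_7 = 36; y1_7 = 268; x0_8 = 272; y0_8 = 56; x1_8 = 344; y1_8 = 96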